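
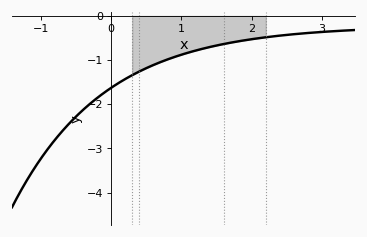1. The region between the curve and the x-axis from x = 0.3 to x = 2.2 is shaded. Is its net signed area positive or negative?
negative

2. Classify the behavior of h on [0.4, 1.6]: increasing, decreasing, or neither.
increasing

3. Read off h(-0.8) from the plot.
-2.81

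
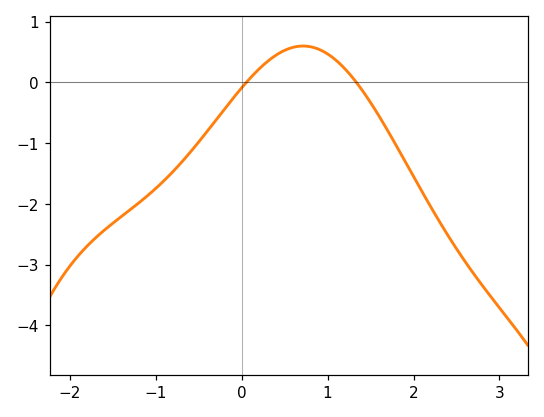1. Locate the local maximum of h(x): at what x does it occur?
0.7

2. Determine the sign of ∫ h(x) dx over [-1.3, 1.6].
negative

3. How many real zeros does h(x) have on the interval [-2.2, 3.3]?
2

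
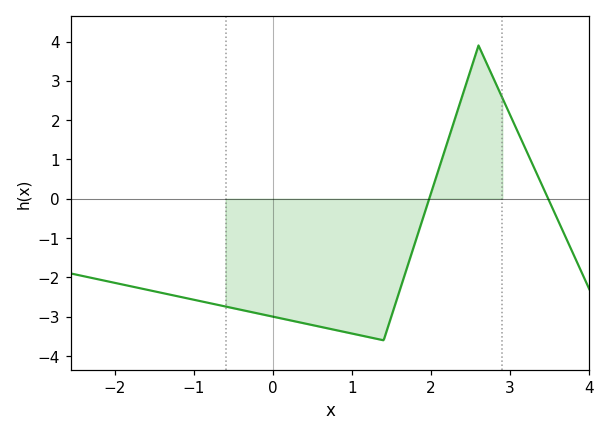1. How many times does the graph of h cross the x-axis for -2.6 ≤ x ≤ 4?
2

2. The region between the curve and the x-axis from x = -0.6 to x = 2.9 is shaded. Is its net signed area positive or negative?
negative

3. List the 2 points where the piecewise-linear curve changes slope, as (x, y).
(1.4, -3.6); (2.6, 3.9)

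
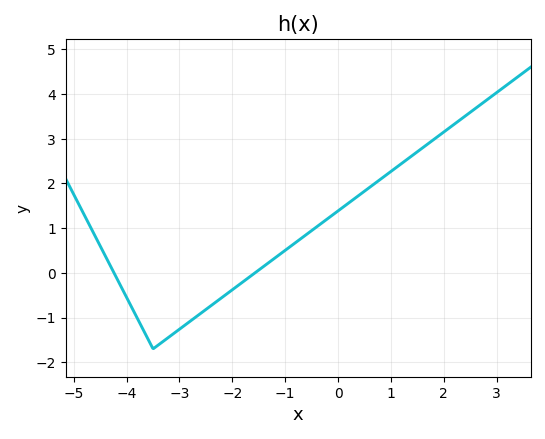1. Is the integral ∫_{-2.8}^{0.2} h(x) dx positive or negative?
positive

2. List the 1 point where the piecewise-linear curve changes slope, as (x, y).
(-3.5, -1.7)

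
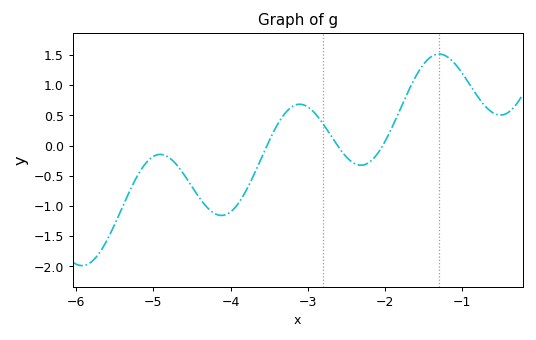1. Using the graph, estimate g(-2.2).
-0.272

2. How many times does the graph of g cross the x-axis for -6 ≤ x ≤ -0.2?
3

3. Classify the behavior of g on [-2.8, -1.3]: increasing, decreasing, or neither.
neither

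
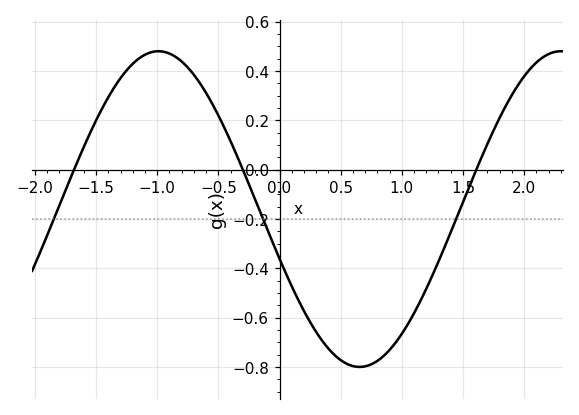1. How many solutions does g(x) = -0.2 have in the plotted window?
3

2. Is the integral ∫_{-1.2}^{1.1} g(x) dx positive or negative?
negative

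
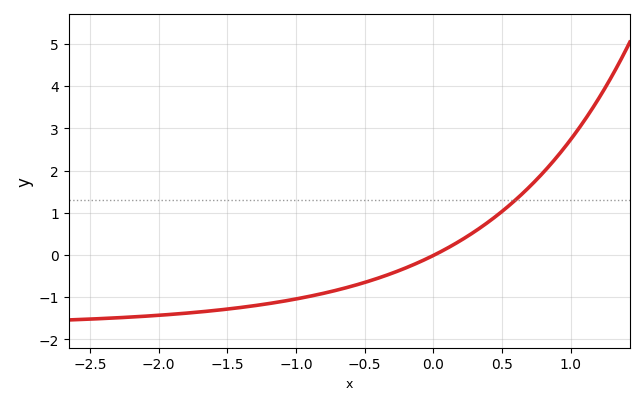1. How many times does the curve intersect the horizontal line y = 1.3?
1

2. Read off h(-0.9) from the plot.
-1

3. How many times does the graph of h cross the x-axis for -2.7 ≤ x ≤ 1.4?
1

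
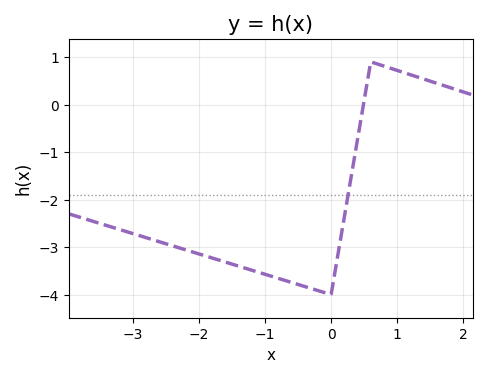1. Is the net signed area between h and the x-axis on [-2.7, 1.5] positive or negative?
negative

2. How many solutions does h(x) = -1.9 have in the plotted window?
1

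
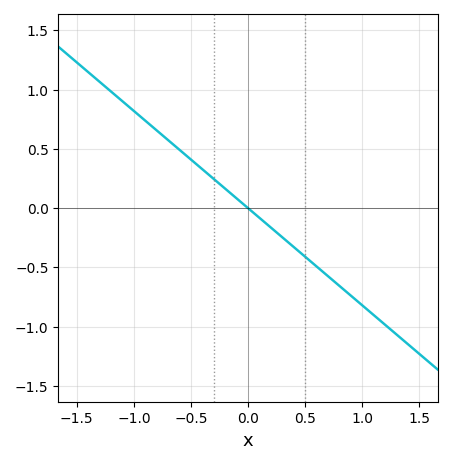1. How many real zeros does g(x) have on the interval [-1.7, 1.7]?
1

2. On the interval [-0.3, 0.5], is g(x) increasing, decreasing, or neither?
decreasing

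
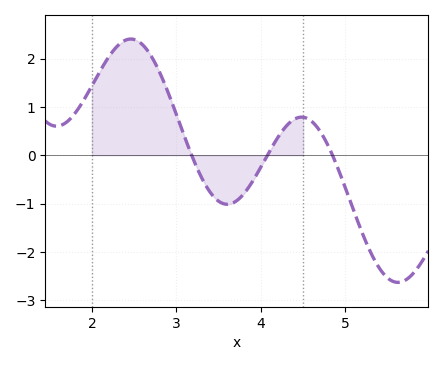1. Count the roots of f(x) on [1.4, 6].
3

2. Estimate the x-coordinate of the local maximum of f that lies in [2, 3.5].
2.46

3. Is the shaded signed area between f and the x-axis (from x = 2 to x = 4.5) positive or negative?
positive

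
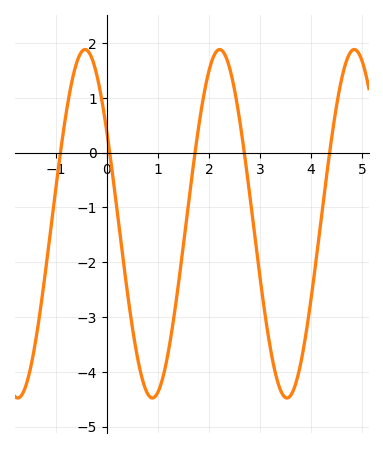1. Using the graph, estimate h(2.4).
1.57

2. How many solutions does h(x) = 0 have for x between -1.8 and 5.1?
5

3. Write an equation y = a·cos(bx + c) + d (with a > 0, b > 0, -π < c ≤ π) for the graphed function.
y = 3.18cos(2.38x + 1.02) - 1.3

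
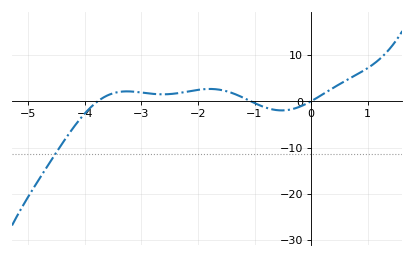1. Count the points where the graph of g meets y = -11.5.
1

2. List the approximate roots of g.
-3.8, -1.1, 0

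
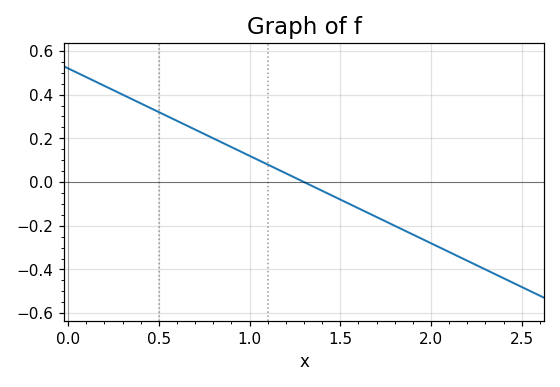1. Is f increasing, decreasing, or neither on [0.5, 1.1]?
decreasing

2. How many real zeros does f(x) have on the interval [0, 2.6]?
1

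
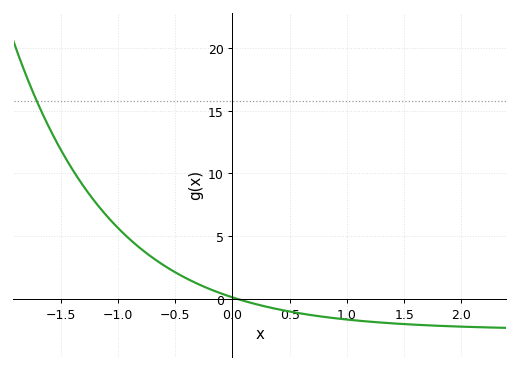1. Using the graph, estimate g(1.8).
-2.13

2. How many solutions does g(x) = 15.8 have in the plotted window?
1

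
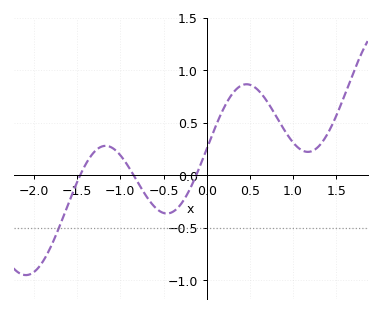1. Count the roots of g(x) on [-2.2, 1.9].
3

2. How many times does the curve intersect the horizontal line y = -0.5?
1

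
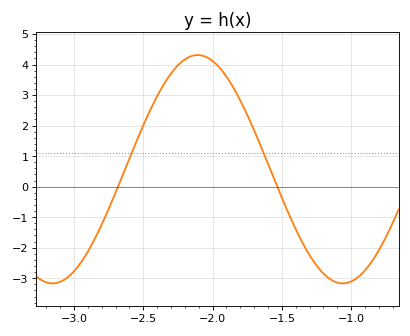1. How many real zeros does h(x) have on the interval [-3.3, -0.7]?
2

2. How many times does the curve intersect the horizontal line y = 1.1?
2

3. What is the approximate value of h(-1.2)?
-2.85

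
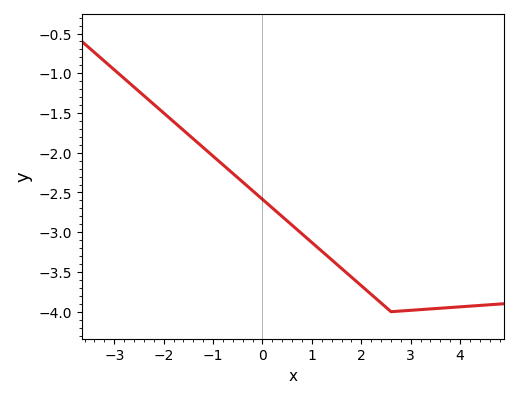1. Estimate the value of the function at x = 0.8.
-3.02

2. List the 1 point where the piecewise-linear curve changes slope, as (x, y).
(2.6, -4)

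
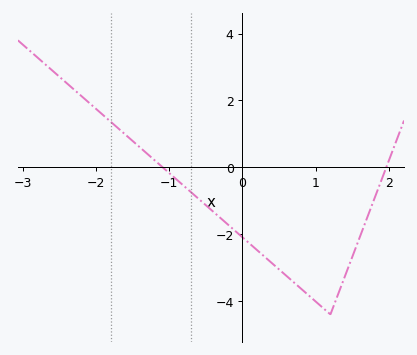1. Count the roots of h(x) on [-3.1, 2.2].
2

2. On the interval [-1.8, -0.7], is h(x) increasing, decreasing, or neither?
decreasing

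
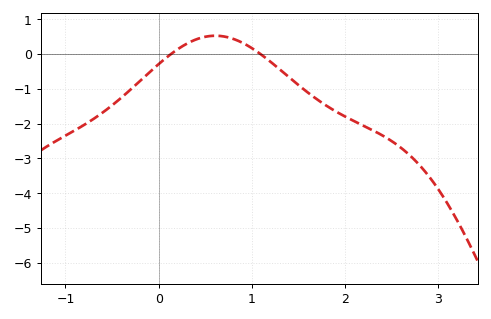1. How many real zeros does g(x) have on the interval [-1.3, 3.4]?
2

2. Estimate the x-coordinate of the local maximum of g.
0.6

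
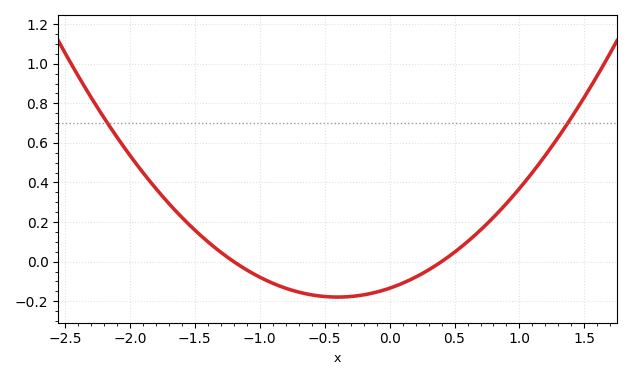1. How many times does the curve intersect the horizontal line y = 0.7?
2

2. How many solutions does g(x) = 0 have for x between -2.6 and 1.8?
2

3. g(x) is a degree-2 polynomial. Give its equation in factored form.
y = 0.28(x + 1.2)(x - 0.4)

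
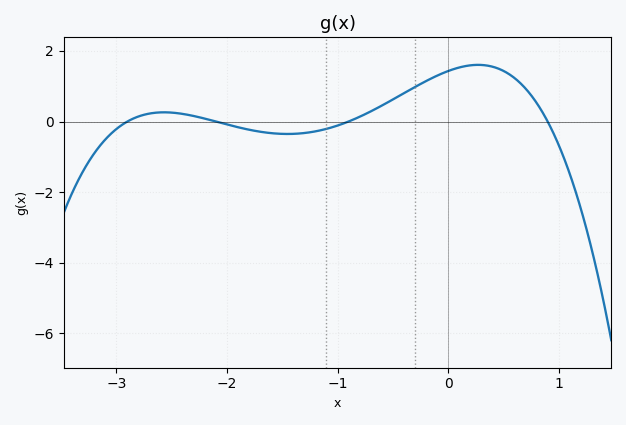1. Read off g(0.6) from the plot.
1.23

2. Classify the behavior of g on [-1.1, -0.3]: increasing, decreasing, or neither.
increasing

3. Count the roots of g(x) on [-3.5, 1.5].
4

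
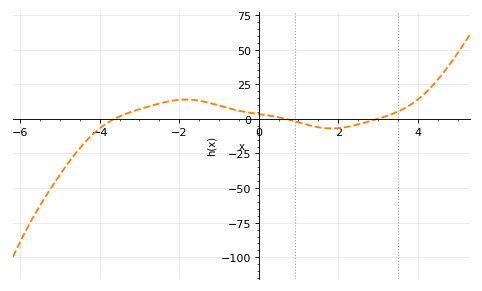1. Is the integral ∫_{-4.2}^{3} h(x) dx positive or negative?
positive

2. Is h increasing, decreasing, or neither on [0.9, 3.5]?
neither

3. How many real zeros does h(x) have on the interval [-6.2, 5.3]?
3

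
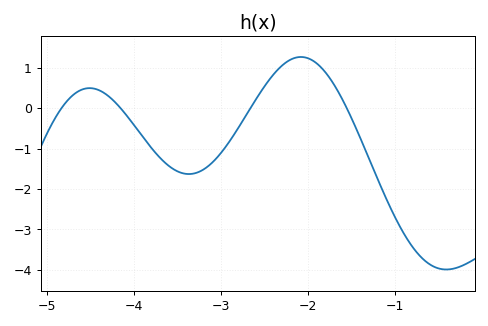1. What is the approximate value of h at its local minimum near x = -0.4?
-4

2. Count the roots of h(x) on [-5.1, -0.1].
4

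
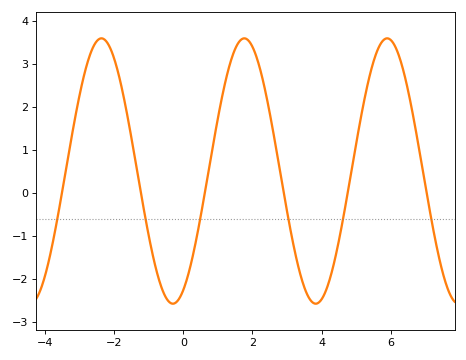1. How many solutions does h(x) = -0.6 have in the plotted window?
6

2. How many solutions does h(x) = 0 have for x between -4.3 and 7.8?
6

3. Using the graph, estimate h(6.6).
2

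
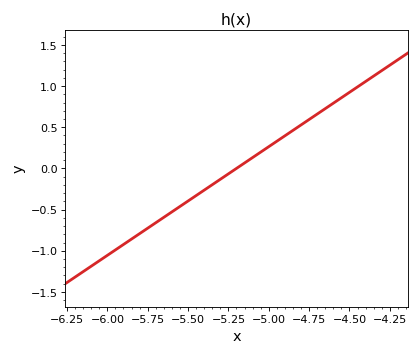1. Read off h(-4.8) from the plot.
0.55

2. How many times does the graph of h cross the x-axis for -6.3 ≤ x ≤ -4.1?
1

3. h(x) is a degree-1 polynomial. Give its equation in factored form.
y = 1.32(x + 5.2)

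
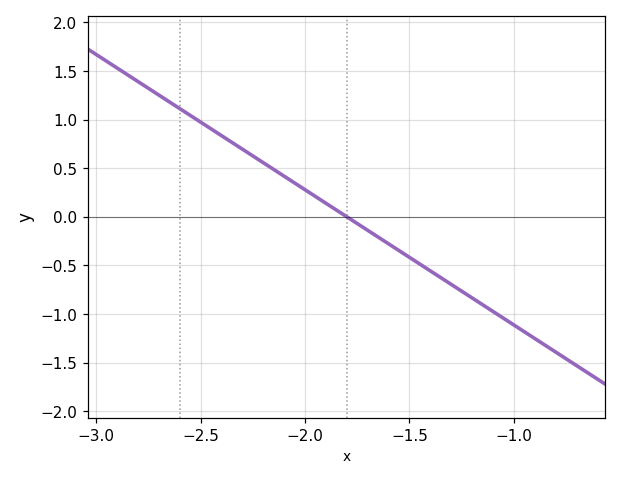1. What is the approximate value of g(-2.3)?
0.7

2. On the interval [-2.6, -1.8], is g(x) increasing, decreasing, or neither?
decreasing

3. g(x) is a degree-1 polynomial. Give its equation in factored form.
y = -1.39(x + 1.8)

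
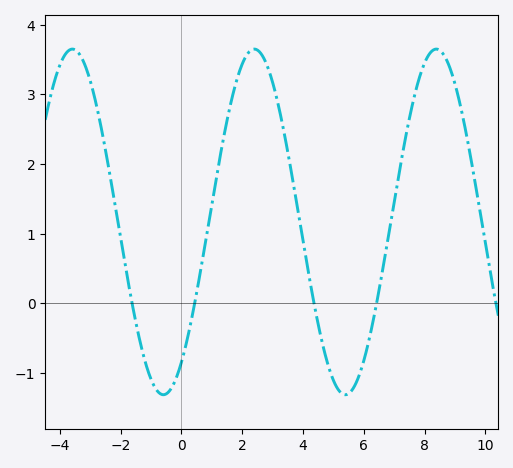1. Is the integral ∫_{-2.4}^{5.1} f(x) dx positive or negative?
positive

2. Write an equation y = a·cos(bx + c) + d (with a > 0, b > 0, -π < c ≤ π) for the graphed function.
y = 2.48cos(1.05x - 2.52) + 1.17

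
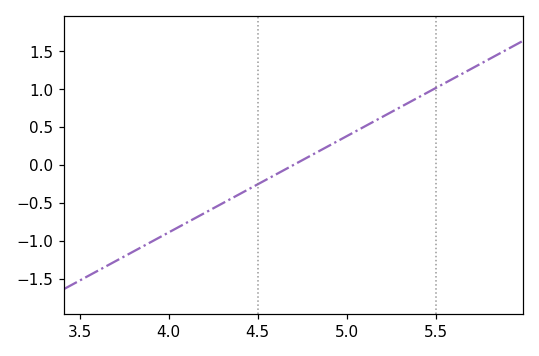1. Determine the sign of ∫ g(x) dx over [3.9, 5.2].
negative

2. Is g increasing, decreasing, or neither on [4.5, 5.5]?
increasing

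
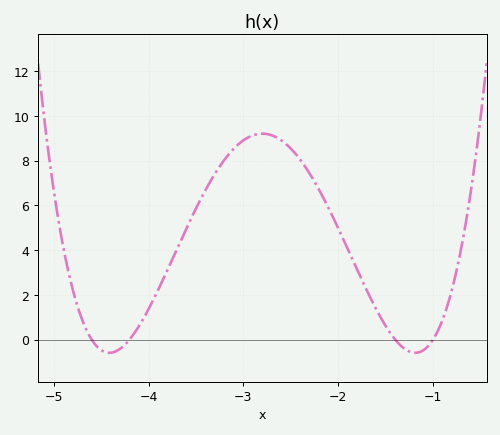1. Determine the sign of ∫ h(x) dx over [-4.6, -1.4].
positive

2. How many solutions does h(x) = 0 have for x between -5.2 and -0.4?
4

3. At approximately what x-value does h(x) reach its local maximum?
-2.8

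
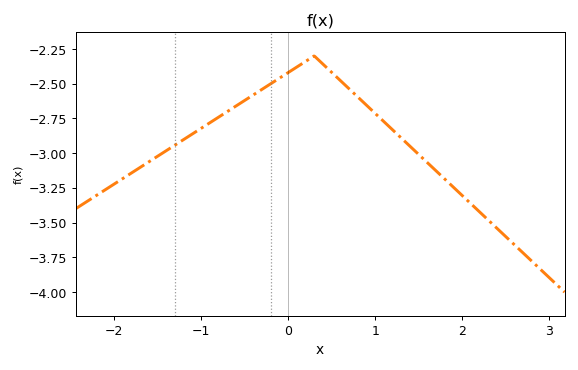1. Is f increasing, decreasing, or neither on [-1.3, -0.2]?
increasing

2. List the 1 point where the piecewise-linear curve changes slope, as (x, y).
(0.3, -2.3)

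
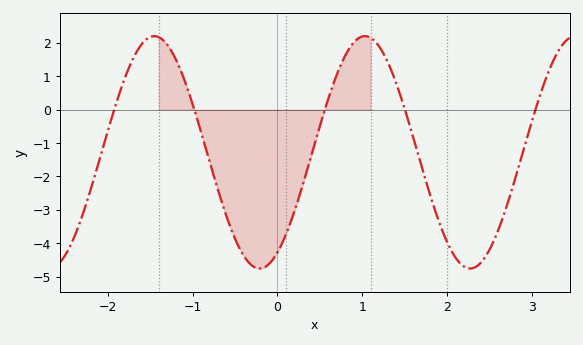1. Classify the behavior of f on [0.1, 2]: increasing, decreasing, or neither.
neither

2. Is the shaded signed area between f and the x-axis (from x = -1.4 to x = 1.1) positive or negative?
negative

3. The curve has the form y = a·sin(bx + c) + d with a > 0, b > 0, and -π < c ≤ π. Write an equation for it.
y = 3.48sin(2.53x - 1.04) - 1.28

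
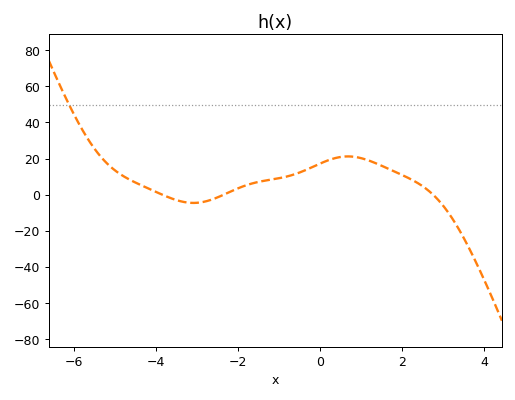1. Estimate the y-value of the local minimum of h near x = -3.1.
-4.58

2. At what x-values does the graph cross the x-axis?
-3.85, -2.34, 2.76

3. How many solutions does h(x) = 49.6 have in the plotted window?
1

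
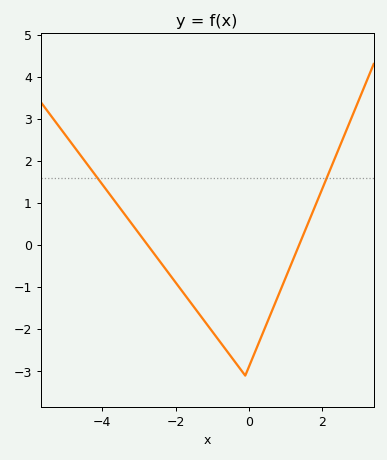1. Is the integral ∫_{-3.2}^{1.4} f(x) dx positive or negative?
negative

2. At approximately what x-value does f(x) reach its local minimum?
0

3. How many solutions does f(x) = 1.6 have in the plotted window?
2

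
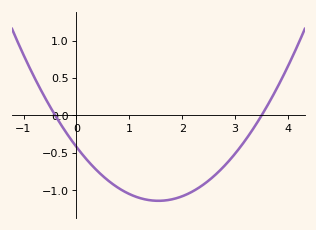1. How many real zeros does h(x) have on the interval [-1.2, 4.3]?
2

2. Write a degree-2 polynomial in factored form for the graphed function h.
y = 0.3(x + 0.4)(x - 3.5)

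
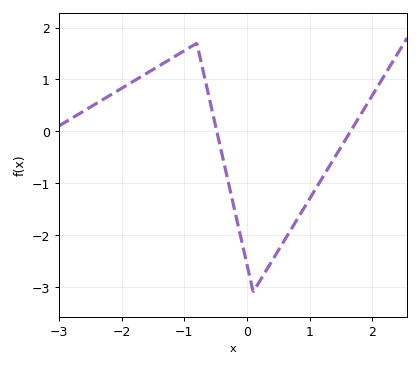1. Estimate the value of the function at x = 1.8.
0.3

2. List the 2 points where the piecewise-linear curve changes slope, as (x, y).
(-0.8, 1.7); (0.1, -3.1)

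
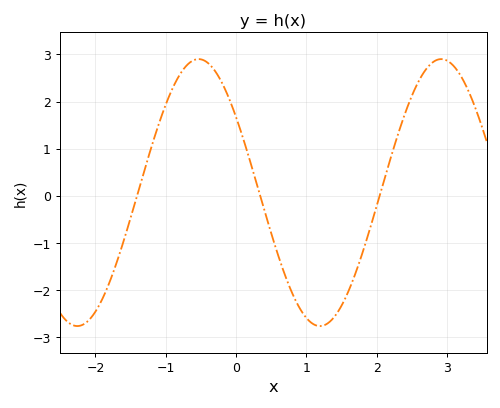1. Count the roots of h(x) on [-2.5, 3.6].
3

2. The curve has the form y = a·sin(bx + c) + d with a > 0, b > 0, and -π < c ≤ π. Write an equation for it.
y = 2.83sin(1.82x + 2.54) + 0.07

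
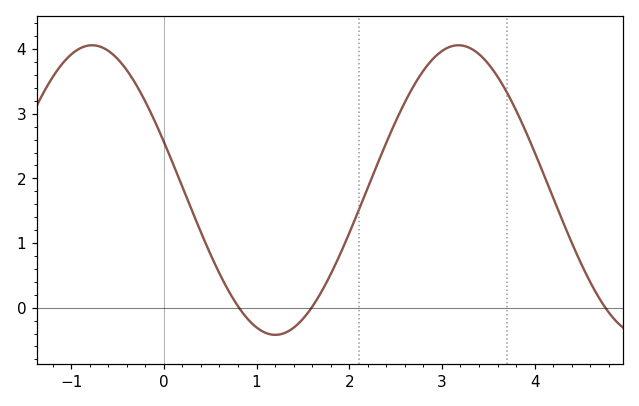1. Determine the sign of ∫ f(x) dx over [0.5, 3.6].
positive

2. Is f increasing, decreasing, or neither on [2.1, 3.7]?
neither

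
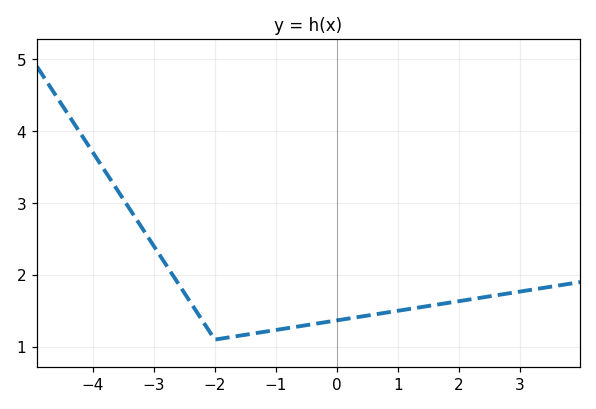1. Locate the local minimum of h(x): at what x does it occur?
-2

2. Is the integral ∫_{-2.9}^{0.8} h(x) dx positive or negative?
positive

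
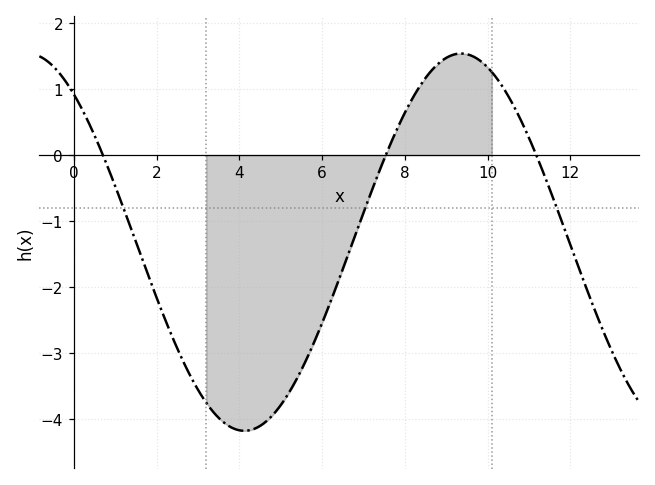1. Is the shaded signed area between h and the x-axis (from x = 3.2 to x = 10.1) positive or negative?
negative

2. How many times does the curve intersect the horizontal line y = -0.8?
3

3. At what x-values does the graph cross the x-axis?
0.8, 7.6, 11.2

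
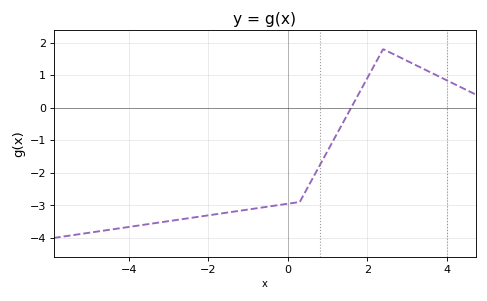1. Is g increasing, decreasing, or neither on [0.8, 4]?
neither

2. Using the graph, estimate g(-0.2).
-3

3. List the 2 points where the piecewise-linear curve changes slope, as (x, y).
(0.3, -2.9); (2.4, 1.8)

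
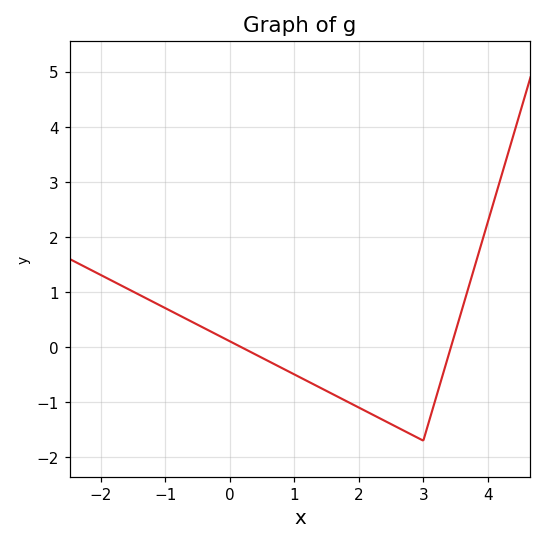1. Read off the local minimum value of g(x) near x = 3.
-1.7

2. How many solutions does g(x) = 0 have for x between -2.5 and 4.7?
2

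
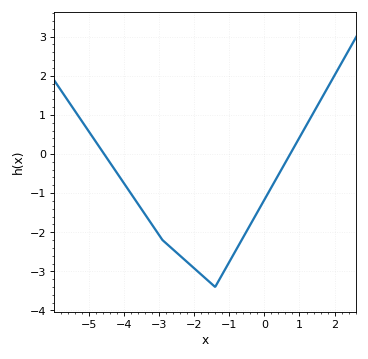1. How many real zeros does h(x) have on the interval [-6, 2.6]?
2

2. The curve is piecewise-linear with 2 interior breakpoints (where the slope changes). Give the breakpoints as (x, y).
(-2.9, -2.2); (-1.4, -3.4)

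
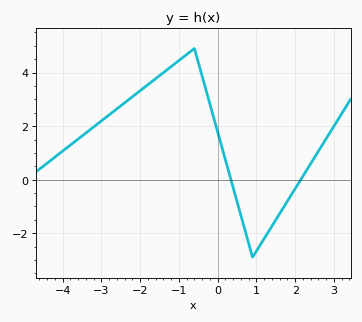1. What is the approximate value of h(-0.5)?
4.4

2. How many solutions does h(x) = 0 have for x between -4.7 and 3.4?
2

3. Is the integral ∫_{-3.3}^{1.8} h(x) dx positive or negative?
positive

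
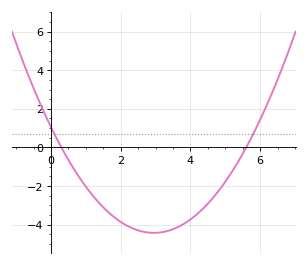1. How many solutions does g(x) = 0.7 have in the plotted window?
2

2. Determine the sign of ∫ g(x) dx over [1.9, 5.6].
negative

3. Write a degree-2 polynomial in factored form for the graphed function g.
y = 0.63(x - 0.3)(x - 5.6)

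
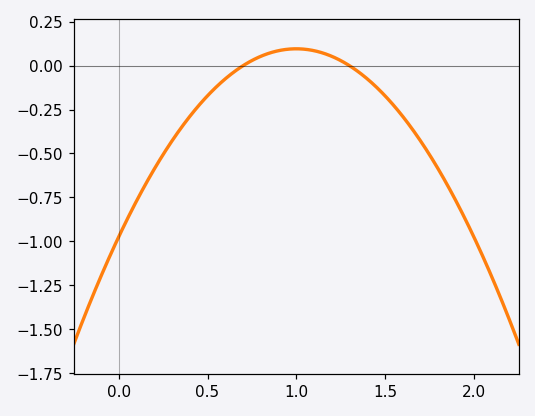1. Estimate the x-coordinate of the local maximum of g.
1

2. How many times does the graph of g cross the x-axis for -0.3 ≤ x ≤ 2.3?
2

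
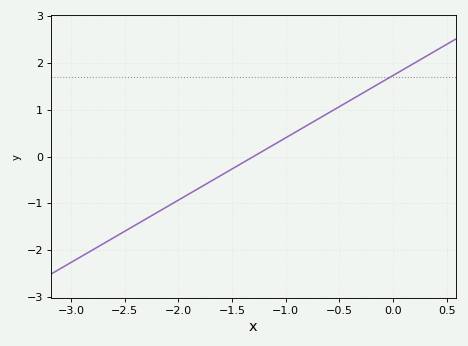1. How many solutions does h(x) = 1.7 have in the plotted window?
1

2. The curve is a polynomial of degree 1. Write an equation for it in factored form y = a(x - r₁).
y = 1.33(x + 1.3)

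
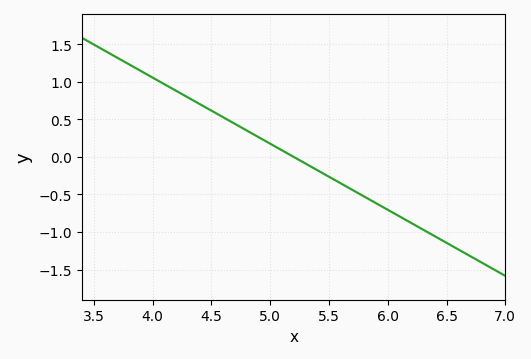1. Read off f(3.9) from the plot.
1.14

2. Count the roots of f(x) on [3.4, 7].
1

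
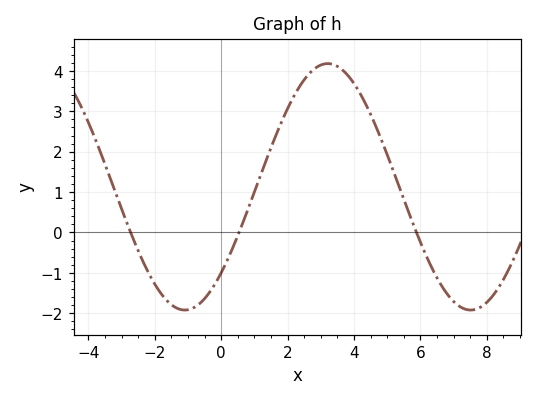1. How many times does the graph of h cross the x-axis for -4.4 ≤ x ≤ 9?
3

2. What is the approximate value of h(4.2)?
3.4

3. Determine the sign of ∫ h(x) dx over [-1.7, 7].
positive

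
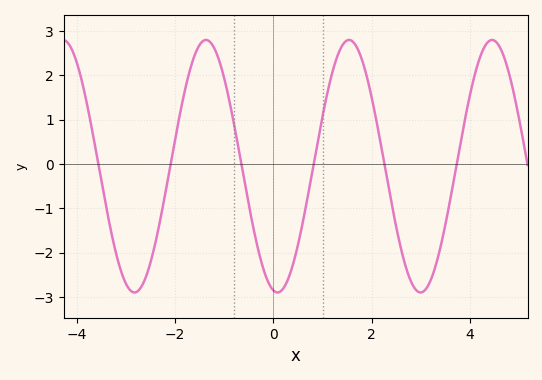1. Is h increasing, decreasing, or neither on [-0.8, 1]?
neither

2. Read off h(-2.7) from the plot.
-2.8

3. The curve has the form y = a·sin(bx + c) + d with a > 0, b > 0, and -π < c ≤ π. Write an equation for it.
y = 2.85sin(2.2x - 1.8) - 0.05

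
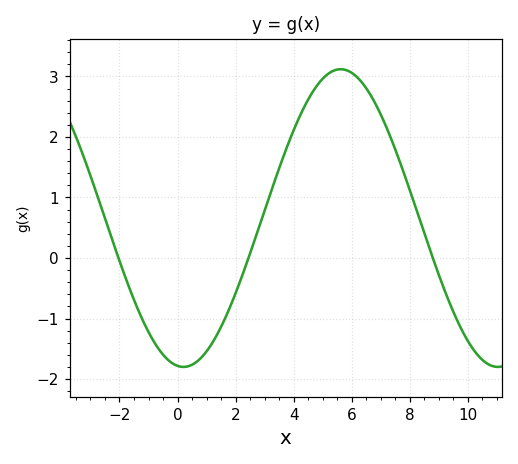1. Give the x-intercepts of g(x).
-2, 2.4, 8.8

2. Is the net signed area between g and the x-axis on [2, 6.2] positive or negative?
positive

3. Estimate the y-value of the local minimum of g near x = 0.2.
-1.8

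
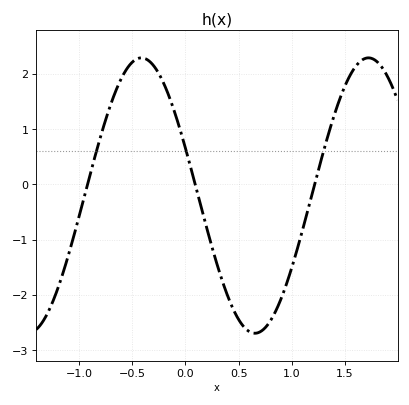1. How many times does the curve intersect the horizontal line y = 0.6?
3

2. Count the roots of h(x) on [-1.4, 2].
3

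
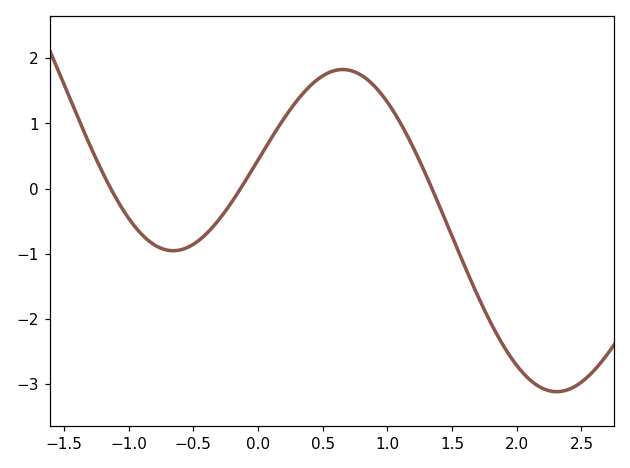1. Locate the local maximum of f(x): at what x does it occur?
0.7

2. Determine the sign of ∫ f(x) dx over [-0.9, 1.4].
positive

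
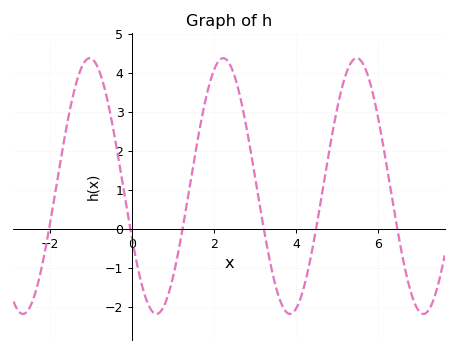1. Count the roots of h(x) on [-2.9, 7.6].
6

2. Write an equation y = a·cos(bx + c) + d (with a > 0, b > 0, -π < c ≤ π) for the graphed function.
y = 3.28cos(1.9x + 2) + 1.1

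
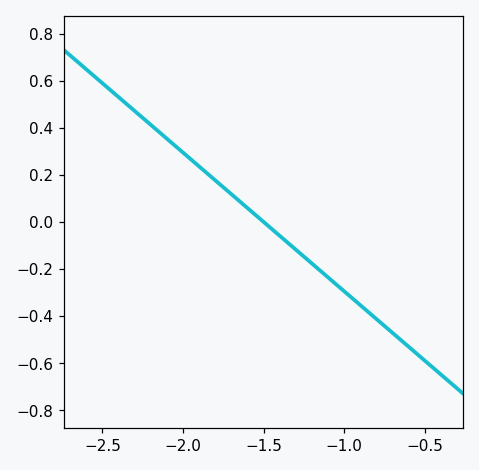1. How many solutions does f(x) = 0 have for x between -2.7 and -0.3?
1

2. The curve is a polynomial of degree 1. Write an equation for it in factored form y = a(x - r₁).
y = -0.59(x + 1.5)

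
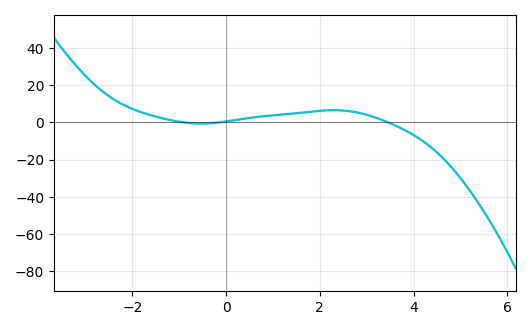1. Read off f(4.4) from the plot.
-13.9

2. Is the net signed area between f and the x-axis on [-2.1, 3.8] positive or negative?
positive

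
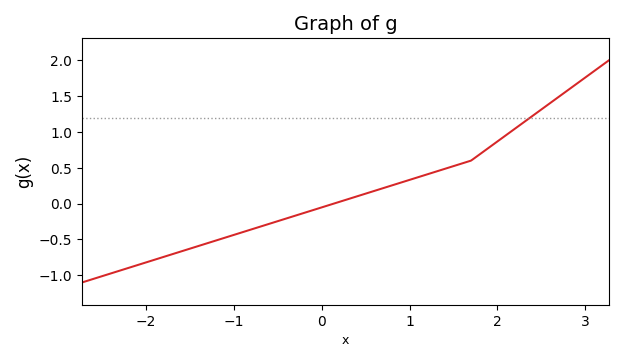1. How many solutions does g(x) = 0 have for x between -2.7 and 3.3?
1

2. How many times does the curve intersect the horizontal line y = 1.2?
1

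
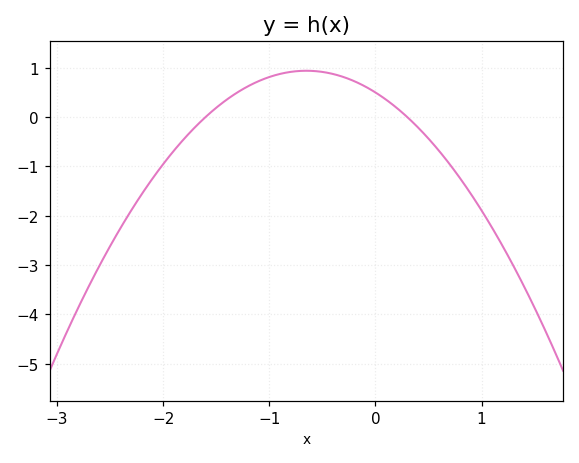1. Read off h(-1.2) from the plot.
0.624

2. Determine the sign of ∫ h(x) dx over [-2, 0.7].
positive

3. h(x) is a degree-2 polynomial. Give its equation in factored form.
y = -1.04(x + 1.6)(x - 0.3)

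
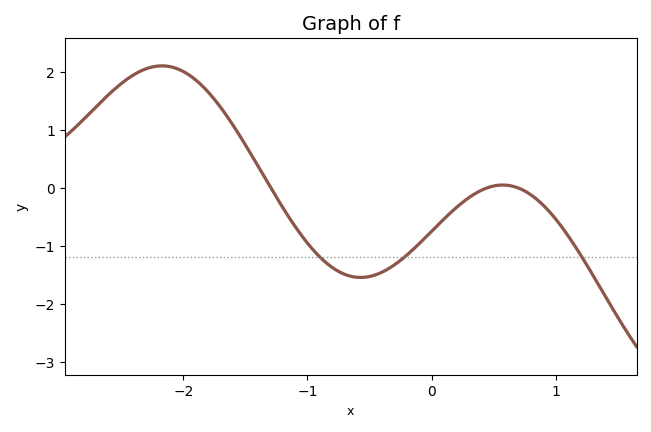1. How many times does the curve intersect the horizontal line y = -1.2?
3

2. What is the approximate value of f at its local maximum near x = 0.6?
0.048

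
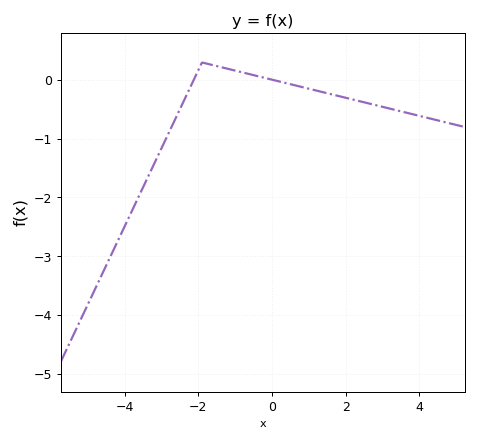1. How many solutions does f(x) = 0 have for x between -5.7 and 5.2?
2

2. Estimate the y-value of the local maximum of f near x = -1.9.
0.3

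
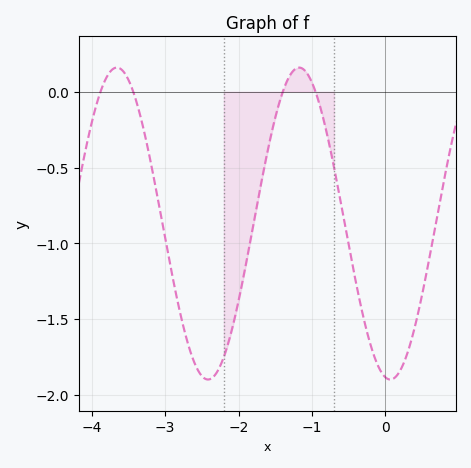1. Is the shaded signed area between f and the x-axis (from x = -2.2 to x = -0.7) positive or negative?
negative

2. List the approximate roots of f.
-3.88, -3.43, -1.4, -0.951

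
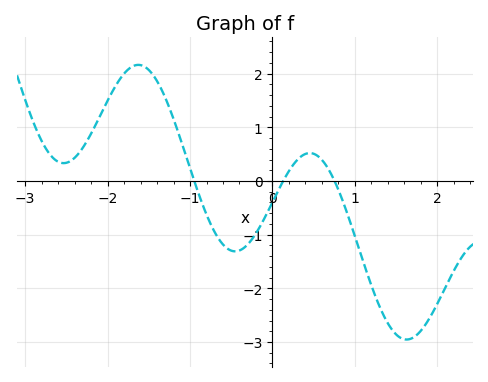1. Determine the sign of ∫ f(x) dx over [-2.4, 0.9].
positive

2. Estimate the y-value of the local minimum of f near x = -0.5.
-1.31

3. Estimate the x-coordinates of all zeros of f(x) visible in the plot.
-0.949, 0.13, 0.754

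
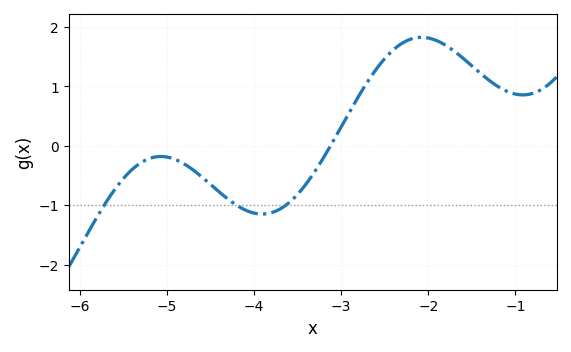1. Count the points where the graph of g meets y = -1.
3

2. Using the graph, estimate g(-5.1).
-0.18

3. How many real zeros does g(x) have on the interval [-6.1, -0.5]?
1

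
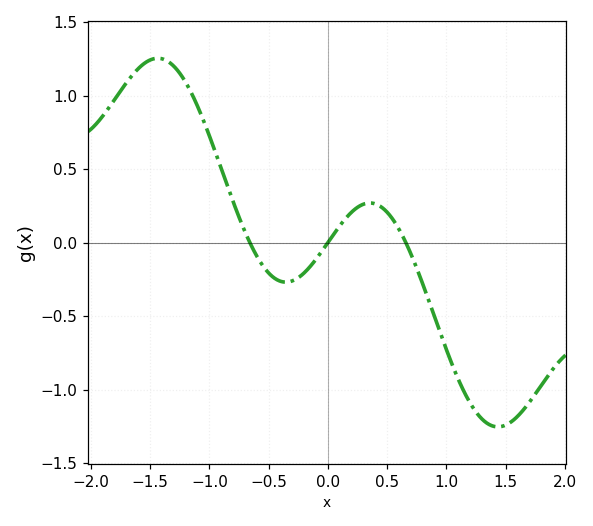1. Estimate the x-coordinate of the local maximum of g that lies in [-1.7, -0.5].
-1.4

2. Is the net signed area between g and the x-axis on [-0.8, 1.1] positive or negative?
negative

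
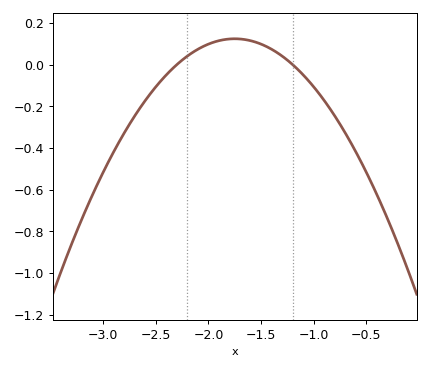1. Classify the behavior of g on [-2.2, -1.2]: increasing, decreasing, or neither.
neither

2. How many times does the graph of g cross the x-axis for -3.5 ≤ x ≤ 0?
2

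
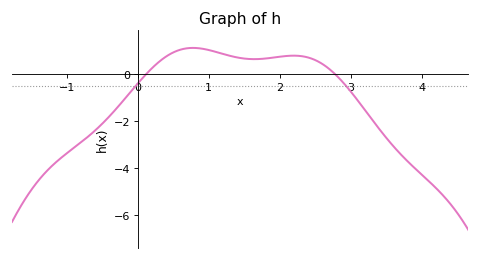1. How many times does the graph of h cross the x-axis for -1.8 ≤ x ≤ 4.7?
2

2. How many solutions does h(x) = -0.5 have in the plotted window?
2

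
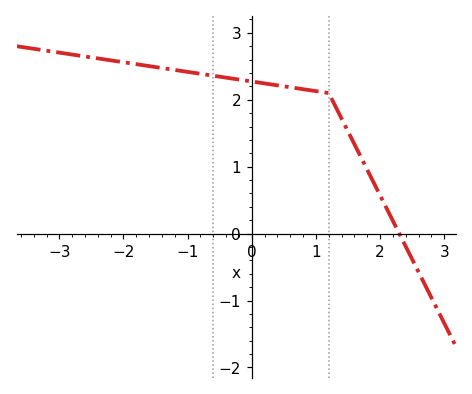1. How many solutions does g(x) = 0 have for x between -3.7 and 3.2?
1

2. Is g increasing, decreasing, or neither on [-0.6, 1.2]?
decreasing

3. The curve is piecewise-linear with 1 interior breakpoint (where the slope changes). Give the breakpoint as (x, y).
(1.2, 2.1)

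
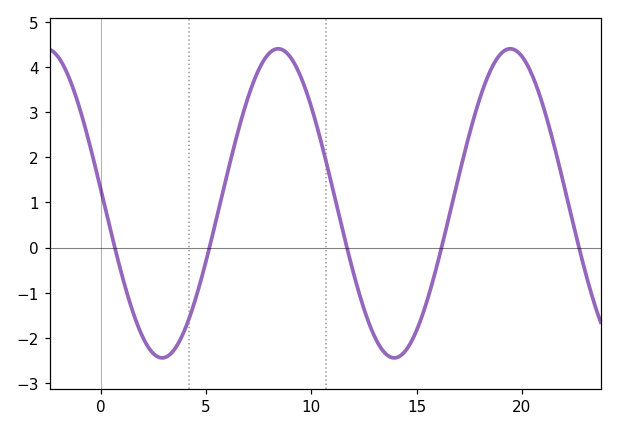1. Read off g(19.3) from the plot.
4.39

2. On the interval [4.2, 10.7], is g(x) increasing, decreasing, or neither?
neither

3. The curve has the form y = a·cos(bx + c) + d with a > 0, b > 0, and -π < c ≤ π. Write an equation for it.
y = 3.42cos(0.57x + 1.48) + 0.98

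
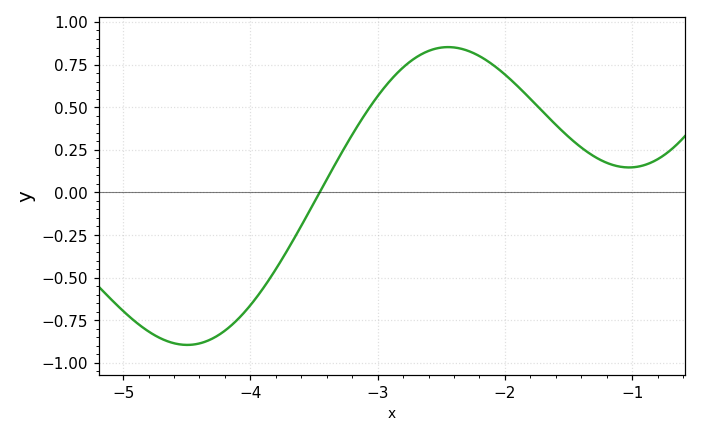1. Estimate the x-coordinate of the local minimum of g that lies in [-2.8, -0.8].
-1.02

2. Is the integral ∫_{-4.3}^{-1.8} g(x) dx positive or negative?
positive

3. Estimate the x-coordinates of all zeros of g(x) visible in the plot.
-3.46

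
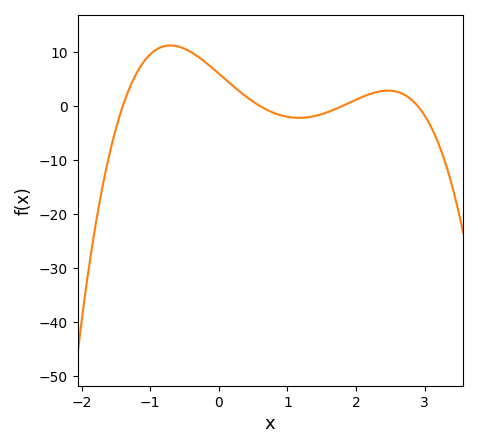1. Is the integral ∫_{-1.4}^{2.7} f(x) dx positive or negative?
positive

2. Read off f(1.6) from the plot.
-1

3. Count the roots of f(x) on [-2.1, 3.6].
4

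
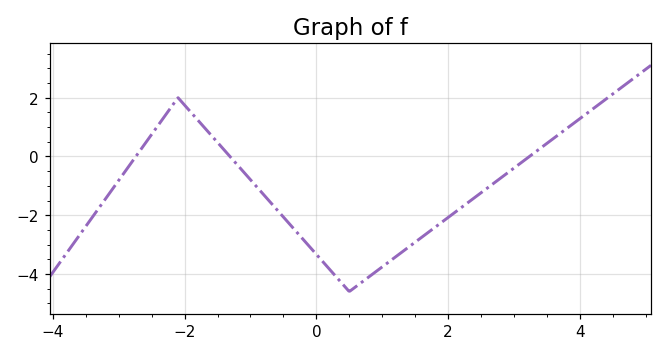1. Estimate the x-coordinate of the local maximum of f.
-2.2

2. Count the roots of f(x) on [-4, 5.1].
3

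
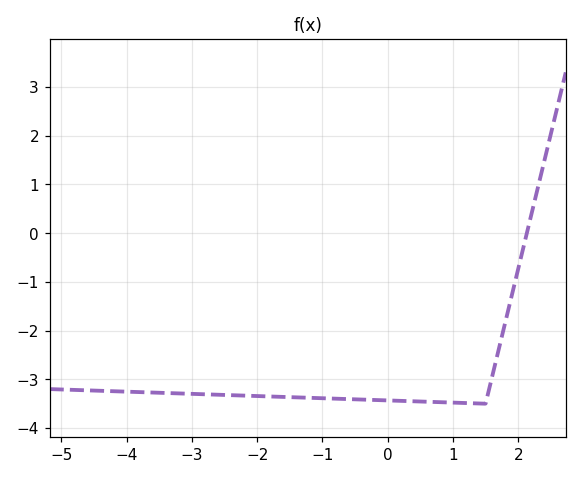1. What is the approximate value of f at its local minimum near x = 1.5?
-3.5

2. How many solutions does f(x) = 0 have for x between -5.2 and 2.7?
1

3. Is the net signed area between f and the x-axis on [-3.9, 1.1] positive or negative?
negative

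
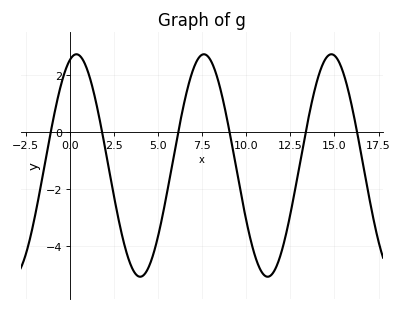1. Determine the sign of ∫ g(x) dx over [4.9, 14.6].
negative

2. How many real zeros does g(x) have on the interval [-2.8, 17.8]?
6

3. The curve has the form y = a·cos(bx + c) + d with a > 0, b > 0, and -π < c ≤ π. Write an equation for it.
y = 3.9cos(0.87x - 0.33) - 1.17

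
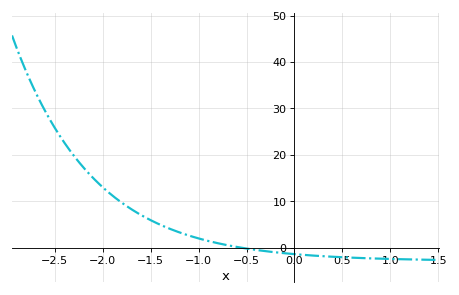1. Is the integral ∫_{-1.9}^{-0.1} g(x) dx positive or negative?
positive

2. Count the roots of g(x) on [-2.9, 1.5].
1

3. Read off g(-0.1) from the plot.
-1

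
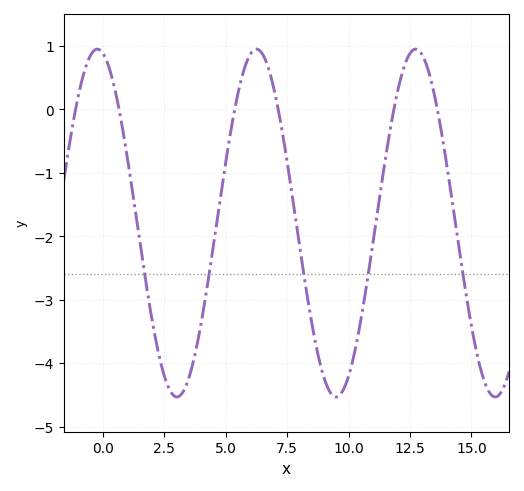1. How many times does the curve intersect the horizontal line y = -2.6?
5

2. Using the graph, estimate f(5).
-0.829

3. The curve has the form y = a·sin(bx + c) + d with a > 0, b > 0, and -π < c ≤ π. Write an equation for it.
y = 2.74sin(0.97x + 1.79) - 1.79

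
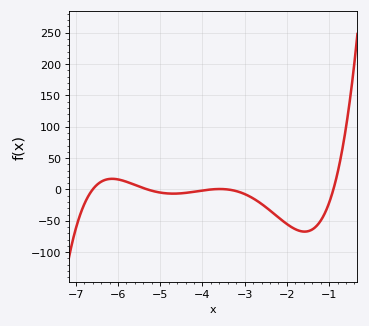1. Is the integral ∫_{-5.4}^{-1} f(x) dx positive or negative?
negative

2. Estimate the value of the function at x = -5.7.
10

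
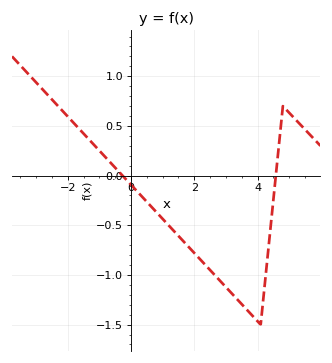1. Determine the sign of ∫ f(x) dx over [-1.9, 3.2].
negative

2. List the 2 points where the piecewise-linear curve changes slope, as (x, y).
(4.1, -1.5); (4.8, 0.7)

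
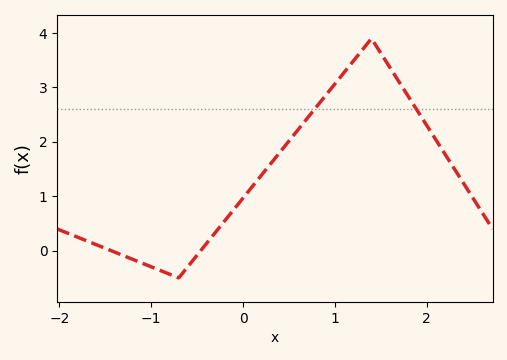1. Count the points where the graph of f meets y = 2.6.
2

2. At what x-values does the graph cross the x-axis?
-1.4, -0.5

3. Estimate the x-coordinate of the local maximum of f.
1.4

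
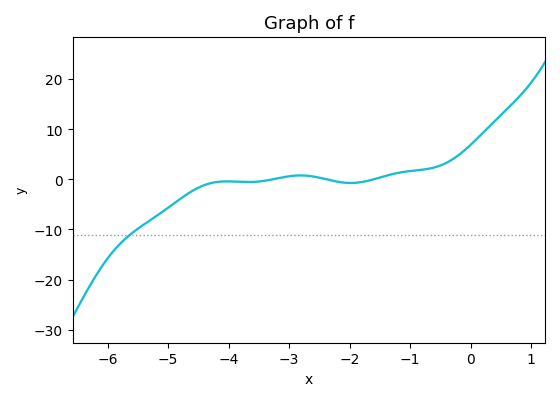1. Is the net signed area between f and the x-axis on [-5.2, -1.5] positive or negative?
negative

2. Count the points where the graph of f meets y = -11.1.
1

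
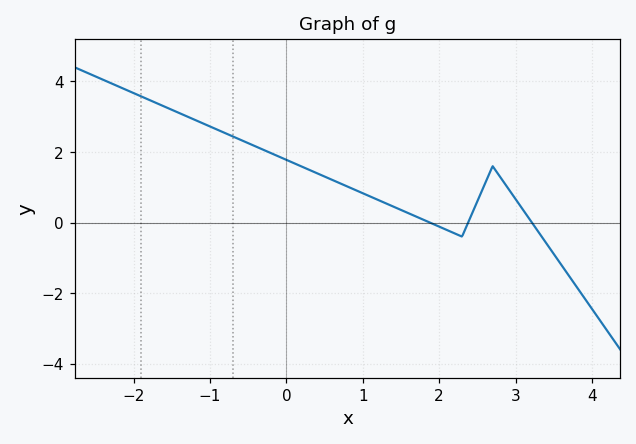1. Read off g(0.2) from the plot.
1.59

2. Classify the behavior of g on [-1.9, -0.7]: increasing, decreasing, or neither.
decreasing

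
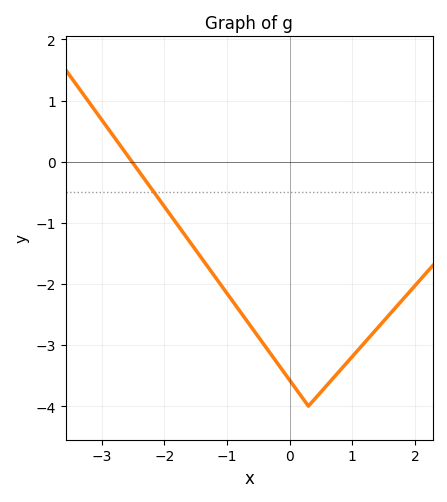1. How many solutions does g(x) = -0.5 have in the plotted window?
1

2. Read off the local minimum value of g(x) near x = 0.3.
-4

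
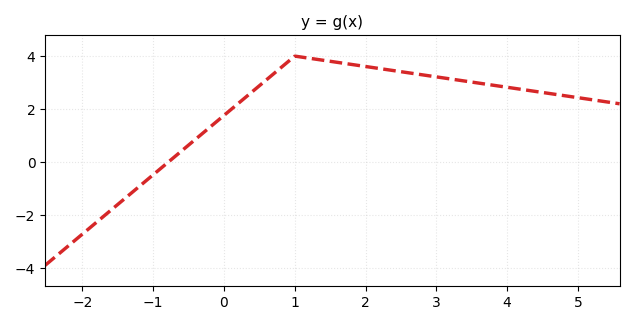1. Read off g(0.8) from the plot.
3.6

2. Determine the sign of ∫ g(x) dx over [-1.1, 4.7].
positive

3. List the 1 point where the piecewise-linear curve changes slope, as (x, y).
(1, 4)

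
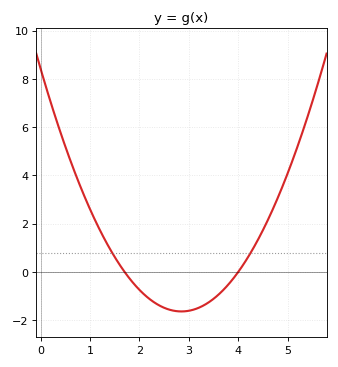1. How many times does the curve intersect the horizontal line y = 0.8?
2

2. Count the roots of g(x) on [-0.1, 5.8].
2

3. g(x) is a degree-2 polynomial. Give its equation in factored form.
y = 1.24(x - 1.7)(x - 4)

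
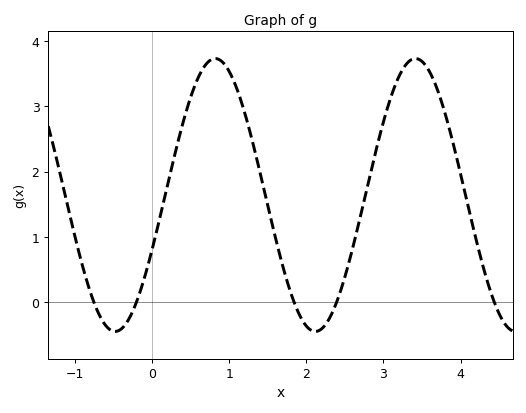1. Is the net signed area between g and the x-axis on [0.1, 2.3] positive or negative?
positive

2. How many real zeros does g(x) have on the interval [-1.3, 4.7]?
5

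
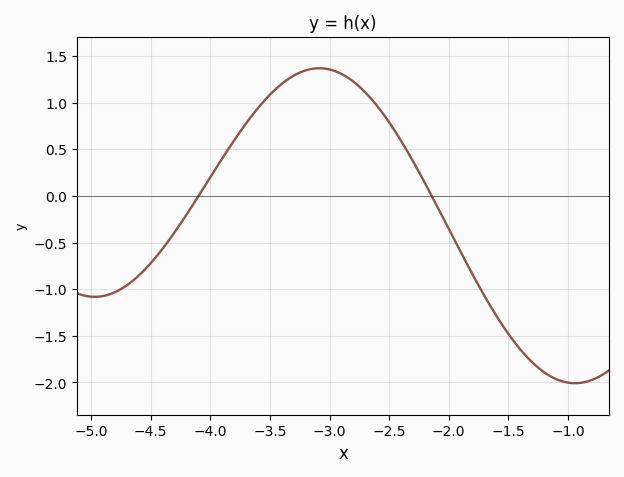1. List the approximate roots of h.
-4.1, -2.14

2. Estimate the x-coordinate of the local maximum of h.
-3.09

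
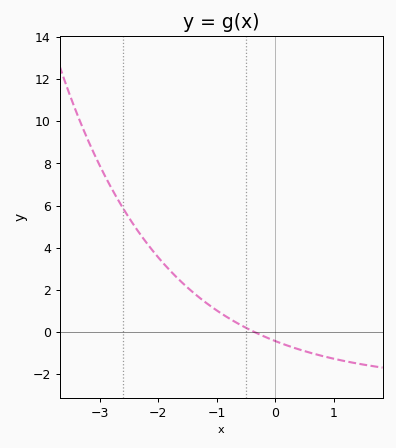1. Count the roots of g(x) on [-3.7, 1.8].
1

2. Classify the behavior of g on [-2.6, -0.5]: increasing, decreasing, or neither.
decreasing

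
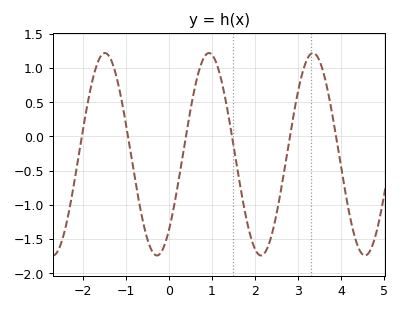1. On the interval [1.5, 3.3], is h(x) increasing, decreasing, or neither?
neither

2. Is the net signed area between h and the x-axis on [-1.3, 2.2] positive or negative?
negative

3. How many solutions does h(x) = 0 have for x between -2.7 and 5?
6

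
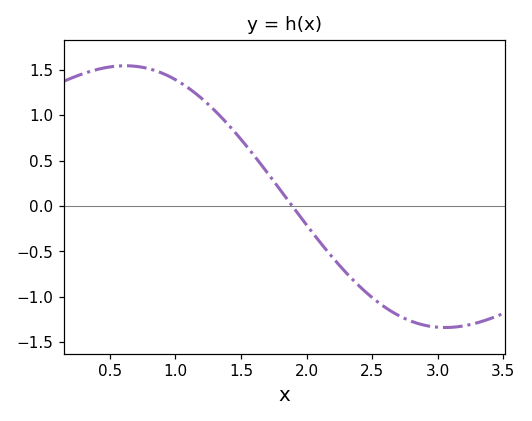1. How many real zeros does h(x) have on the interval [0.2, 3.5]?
1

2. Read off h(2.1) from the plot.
-0.4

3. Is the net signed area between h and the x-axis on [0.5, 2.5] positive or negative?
positive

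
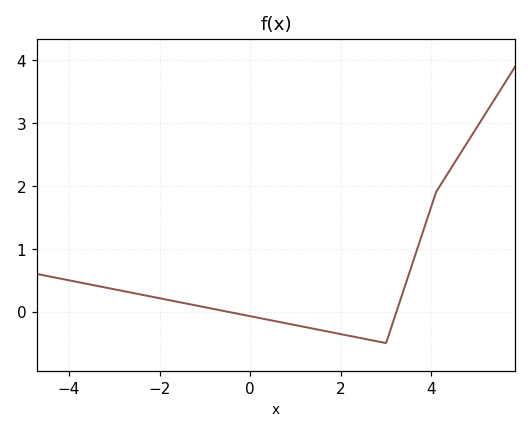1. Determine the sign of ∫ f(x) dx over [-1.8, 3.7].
negative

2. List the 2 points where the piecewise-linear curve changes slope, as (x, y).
(3, -0.5); (4.1, 1.9)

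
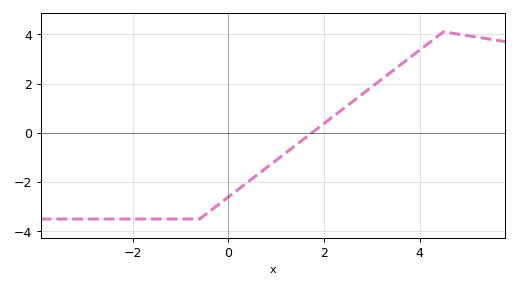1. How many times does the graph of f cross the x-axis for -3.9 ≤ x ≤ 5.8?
1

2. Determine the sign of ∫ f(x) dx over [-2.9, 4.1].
negative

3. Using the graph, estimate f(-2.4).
-3.6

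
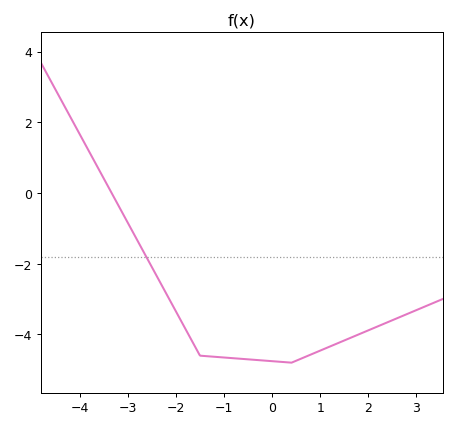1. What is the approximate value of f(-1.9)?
-3.6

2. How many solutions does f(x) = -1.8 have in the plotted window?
1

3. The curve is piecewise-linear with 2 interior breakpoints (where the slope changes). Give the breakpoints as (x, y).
(-1.5, -4.6); (0.4, -4.8)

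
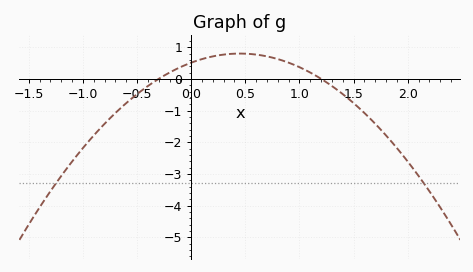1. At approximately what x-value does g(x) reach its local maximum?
0.4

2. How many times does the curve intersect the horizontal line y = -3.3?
2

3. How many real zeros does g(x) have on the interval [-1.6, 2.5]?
2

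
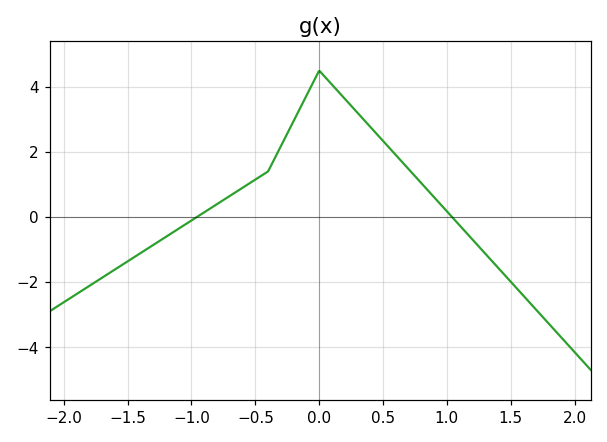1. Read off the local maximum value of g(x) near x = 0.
4.4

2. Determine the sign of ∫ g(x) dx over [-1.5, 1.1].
positive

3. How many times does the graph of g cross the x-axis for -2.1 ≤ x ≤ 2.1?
2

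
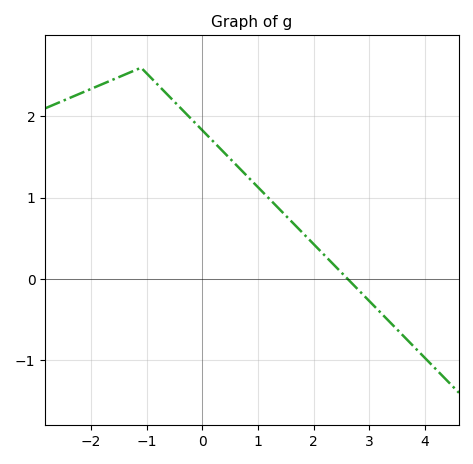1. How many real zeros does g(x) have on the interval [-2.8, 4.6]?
1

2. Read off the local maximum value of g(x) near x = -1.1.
2.6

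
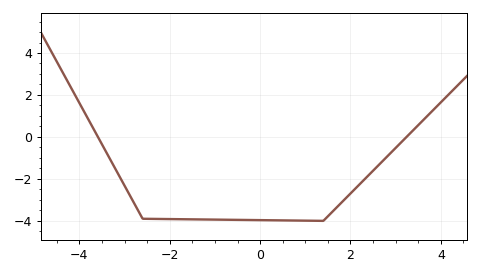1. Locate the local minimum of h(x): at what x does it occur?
1.4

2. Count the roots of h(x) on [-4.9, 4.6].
2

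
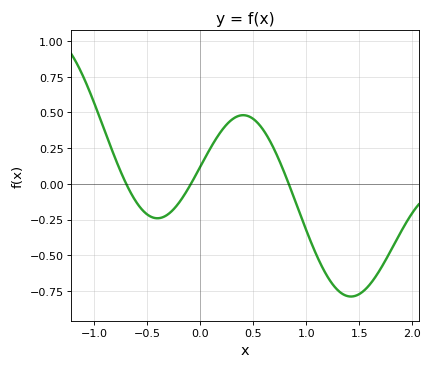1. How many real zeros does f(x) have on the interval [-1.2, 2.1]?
3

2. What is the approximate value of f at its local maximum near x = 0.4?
0.481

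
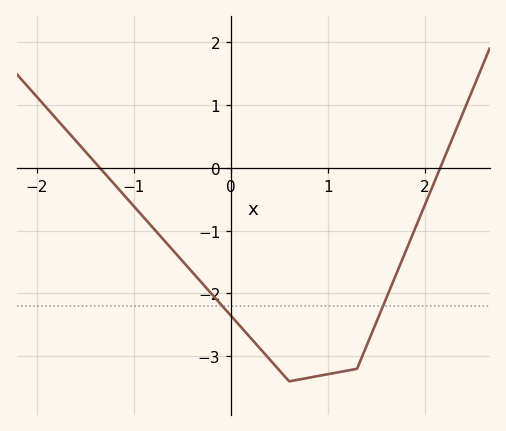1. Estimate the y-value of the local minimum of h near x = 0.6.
-3.4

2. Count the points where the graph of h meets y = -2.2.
2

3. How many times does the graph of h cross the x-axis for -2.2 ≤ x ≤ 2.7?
2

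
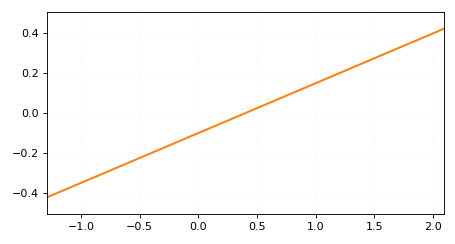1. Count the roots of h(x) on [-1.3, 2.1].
1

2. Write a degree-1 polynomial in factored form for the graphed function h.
y = 0.25(x - 0.4)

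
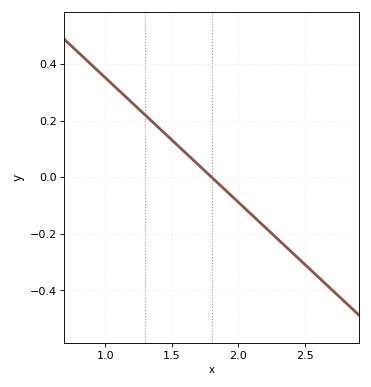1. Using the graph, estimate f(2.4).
-0.26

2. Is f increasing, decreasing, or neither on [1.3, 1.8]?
decreasing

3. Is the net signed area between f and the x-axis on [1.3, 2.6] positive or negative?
negative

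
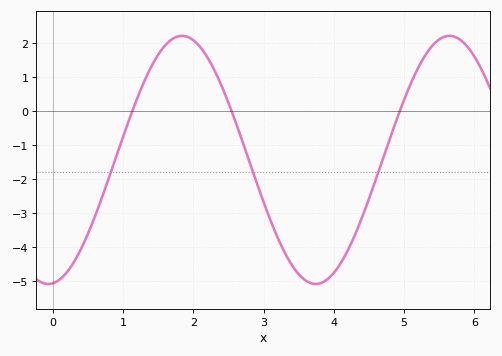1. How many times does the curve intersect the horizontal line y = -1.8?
3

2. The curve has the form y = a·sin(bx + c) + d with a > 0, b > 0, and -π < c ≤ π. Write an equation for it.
y = 3.66sin(1.65x - 1.46) - 1.44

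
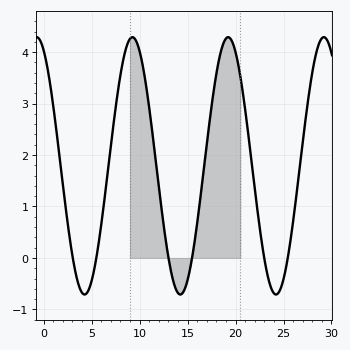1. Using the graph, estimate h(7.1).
2.32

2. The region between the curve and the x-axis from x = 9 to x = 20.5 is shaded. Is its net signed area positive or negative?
positive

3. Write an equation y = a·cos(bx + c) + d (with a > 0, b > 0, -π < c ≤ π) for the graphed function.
y = 2.5cos(0.63x + 0.452) + 1.79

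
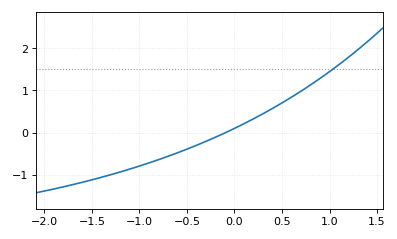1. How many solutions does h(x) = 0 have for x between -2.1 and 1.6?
1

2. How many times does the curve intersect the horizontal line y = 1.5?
1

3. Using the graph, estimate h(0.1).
0.2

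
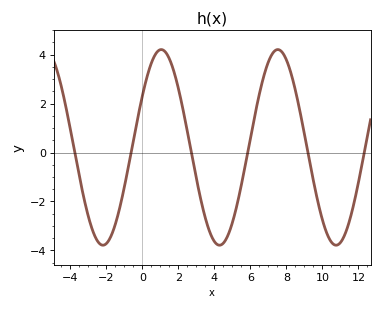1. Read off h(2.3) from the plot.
1.6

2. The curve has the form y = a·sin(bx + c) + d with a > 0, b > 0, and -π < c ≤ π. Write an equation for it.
y = 4sin(0.97x + 0.56) + 0.21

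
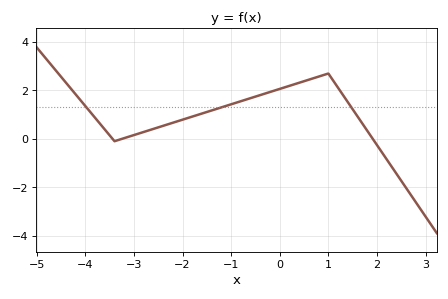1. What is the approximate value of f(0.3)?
2.2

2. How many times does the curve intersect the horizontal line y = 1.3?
3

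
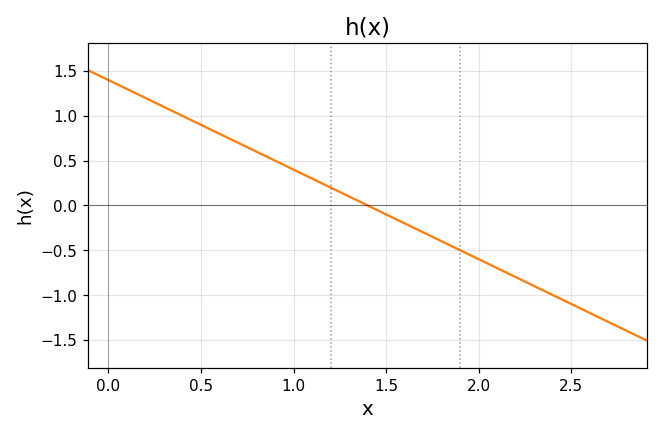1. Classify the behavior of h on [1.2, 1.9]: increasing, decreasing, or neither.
decreasing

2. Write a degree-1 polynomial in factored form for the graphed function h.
y = -1(x - 1.4)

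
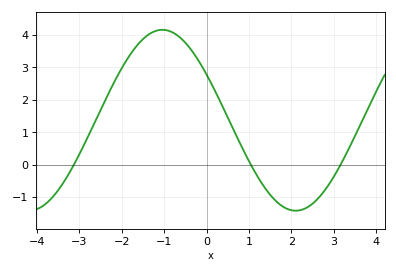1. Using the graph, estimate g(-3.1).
0.059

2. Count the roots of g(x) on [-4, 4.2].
3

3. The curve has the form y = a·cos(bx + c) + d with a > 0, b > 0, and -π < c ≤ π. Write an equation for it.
y = 2.79cos(1x + 1.04) + 1.37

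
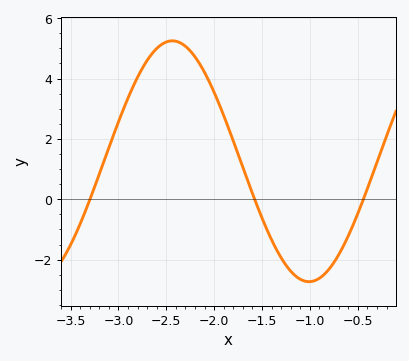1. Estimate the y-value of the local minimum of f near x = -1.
-2.73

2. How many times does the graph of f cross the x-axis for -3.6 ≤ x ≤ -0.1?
3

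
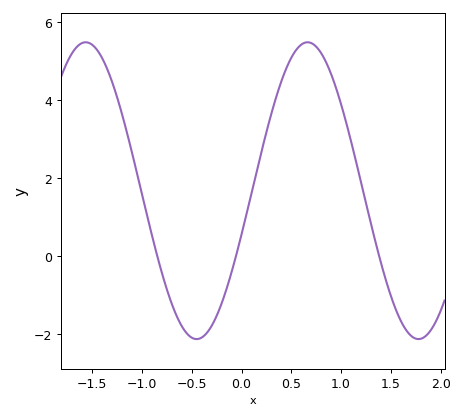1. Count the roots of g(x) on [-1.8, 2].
3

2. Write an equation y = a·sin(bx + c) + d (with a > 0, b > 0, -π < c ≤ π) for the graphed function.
y = 3.81sin(2.8x - 0.3) + 1.67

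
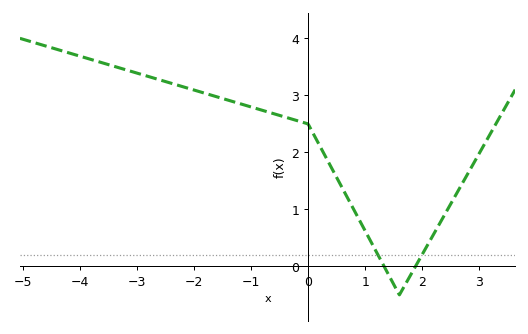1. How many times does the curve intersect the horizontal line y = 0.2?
2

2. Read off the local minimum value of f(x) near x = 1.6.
-0.5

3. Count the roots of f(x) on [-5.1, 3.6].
2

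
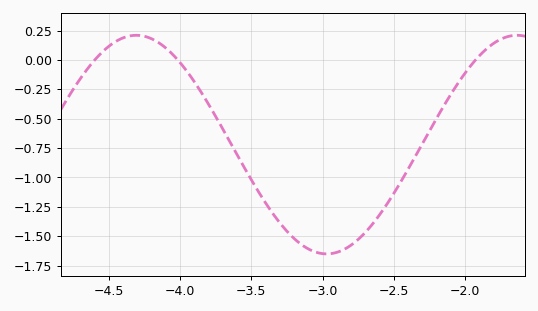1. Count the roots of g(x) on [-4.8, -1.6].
3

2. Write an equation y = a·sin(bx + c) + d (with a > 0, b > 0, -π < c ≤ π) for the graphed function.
y = 0.93sin(2.4x - 0.87) - 0.72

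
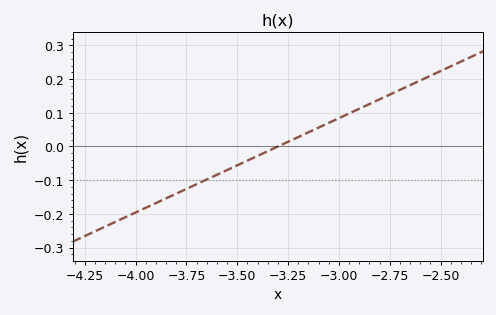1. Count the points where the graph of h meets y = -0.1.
1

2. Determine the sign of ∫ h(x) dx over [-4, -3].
negative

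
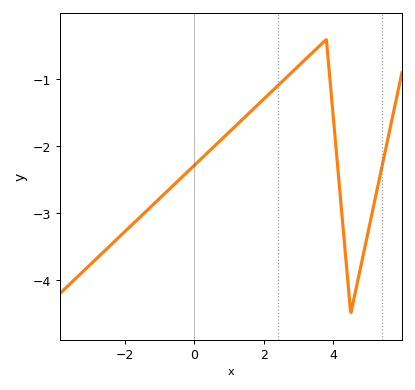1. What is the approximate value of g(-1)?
-2.78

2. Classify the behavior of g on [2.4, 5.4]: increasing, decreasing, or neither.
neither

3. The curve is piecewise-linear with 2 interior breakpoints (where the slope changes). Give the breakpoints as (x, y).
(3.8, -0.4); (4.5, -4.5)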